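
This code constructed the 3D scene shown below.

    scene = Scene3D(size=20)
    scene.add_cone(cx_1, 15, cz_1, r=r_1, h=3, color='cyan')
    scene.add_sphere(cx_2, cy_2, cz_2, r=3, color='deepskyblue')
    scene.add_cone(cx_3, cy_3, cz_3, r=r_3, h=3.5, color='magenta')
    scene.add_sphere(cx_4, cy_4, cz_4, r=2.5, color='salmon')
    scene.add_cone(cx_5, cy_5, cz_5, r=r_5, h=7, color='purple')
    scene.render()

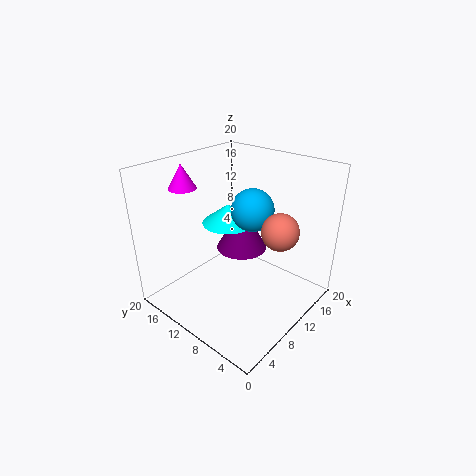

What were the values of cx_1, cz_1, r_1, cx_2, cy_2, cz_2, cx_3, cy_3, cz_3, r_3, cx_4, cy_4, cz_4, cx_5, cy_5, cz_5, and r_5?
cx_1 = 13.5
cz_1 = 9.5
r_1 = 4
cx_2 = 12.5
cy_2 = 9.5
cz_2 = 13.5
cx_3 = 7.5
cy_3 = 18
cz_3 = 16
r_3 = 2
cx_4 = 12
cy_4 = 4.5
cz_4 = 12
cx_5 = 15
cy_5 = 13.5
cz_5 = 5
r_5 = 4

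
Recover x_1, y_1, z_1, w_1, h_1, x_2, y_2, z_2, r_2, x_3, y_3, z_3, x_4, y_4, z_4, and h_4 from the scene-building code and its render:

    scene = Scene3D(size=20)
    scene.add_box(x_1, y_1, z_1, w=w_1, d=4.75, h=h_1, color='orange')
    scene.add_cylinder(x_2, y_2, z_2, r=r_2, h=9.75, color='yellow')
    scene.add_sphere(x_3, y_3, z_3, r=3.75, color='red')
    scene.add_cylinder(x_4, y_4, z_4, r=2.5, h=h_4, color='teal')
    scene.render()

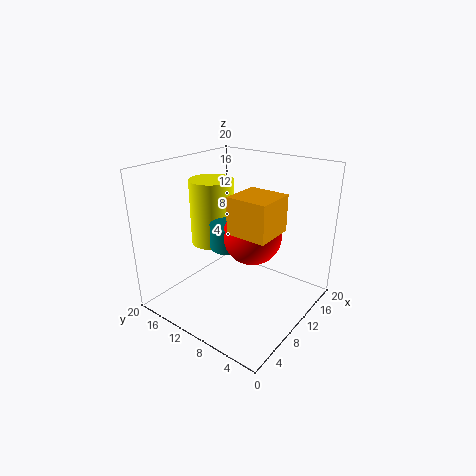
x_1 = 3, y_1 = 1.5, z_1 = 14.25, w_1 = 4.75, h_1 = 4.25, x_2 = 11.5, y_2 = 16, z_2 = 7.25, r_2 = 3.25, x_3 = 8.75, y_3 = 6.75, z_3 = 11.75, x_4 = 8, y_4 = 10, z_4 = 9.5, h_4 = 3.25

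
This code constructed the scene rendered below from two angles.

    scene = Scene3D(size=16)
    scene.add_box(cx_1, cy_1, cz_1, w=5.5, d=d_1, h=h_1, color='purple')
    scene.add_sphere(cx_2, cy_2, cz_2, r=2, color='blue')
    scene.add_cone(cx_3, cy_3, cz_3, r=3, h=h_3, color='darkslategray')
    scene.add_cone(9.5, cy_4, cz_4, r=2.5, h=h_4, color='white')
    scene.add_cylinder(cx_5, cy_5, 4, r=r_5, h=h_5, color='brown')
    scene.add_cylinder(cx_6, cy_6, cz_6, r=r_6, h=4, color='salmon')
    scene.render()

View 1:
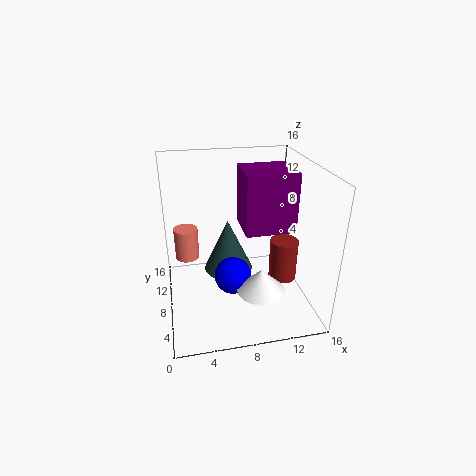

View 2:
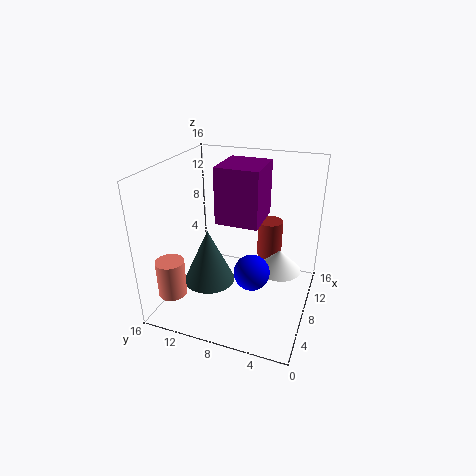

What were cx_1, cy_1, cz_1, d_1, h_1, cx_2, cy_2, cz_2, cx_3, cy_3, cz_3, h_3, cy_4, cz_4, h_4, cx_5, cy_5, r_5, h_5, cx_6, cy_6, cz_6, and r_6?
cx_1 = 8.5; cy_1 = 6; cz_1 = 9; d_1 = 5; h_1 = 6.5; cx_2 = 7; cy_2 = 6; cz_2 = 4.5; cx_3 = 7.5; cy_3 = 11.5; cz_3 = 2; h_3 = 6.5; cy_4 = 3.5; cz_4 = 4; h_4 = 2.5; cx_5 = 12.5; cy_5 = 5.5; r_5 = 1.5; h_5 = 4.5; cx_6 = 2.5; cy_6 = 13.5; cz_6 = 3; r_6 = 1.5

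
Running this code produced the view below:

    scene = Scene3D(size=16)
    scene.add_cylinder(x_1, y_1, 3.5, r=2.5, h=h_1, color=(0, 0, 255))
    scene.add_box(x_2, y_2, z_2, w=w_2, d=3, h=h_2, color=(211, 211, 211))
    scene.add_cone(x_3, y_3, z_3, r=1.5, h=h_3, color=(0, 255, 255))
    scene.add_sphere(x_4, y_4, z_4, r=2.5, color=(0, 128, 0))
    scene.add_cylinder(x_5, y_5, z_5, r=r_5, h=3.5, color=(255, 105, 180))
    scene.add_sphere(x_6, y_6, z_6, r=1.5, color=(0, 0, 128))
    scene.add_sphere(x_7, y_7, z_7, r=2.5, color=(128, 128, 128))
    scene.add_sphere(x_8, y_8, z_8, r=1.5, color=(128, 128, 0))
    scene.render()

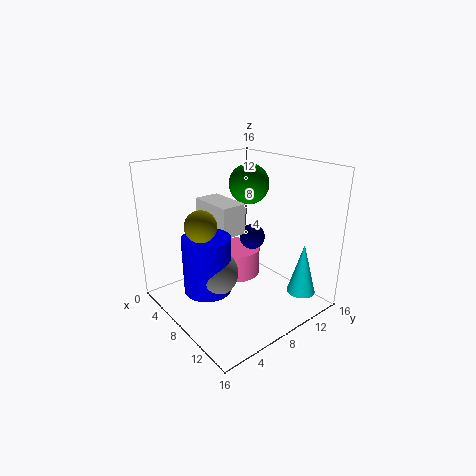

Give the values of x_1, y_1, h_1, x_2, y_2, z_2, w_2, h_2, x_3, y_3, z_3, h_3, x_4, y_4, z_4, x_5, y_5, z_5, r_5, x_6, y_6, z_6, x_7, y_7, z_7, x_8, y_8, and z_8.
x_1 = 8.5; y_1 = 3.5; h_1 = 6; x_2 = 2; y_2 = 6.5; z_2 = 8; w_2 = 5.5; h_2 = 3.5; x_3 = 14.5; y_3 = 11.5; z_3 = 3; h_3 = 5.5; x_4 = 4; y_4 = 13; z_4 = 12.5; x_5 = 4; y_5 = 11; z_5 = 1; r_5 = 3; x_6 = 7; y_6 = 11; z_6 = 7; x_7 = 9; y_7 = 4; z_7 = 5.5; x_8 = 10; y_8 = 2; z_8 = 11.5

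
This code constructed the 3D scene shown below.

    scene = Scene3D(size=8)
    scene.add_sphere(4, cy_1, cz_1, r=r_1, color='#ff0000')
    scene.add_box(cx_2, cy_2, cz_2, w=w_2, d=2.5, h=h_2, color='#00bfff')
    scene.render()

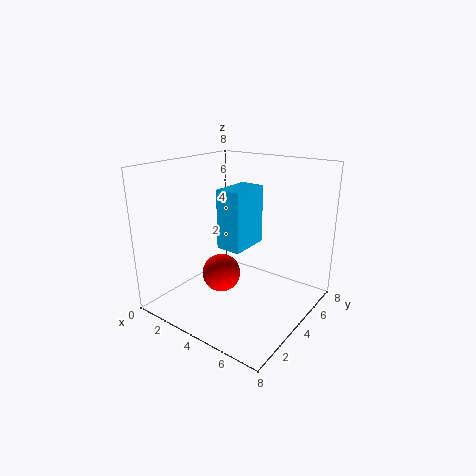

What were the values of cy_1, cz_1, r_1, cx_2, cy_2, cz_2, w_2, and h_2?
cy_1 = 2.5; cz_1 = 2.5; r_1 = 1; cx_2 = 2.5; cy_2 = 4; cz_2 = 3; w_2 = 1.5; h_2 = 3.5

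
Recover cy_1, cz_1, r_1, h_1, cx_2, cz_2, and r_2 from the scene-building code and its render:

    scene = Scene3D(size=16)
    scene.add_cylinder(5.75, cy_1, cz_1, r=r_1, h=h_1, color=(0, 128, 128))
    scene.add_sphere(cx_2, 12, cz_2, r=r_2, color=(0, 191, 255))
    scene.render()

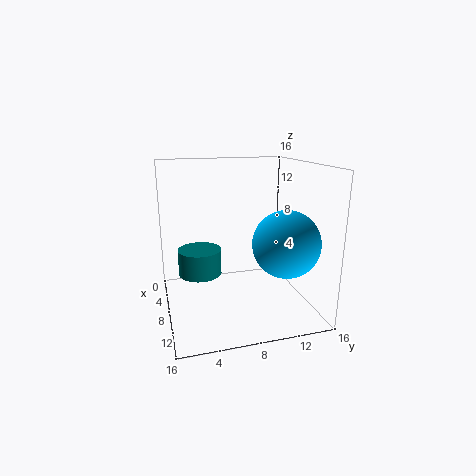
cy_1 = 4, cz_1 = 3.25, r_1 = 2.5, h_1 = 3, cx_2 = 12, cz_2 = 8.25, r_2 = 3.5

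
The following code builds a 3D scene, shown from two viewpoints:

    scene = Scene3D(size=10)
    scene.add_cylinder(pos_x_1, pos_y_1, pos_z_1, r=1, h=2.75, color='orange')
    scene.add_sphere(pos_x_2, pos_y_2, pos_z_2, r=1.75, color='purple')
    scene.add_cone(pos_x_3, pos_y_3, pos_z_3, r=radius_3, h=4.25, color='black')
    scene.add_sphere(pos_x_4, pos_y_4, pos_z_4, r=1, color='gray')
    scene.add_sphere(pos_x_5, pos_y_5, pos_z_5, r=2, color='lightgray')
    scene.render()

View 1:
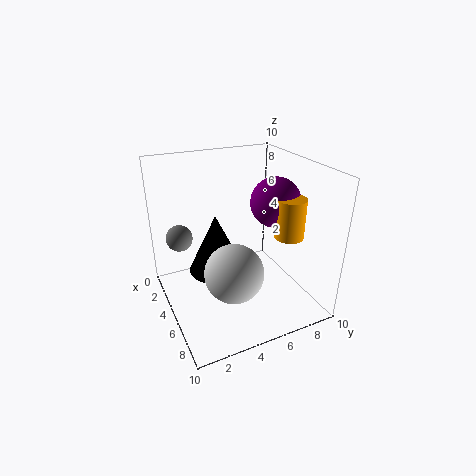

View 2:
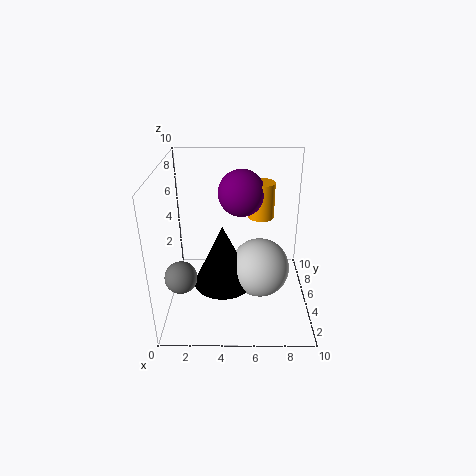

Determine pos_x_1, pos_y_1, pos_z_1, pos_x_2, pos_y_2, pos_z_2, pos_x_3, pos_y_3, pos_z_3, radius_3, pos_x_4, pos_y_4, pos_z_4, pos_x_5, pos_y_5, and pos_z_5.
pos_x_1 = 6.75; pos_y_1 = 8; pos_z_1 = 5.25; pos_x_2 = 5.25; pos_y_2 = 7.75; pos_z_2 = 7.25; pos_x_3 = 4; pos_y_3 = 3.75; pos_z_3 = 2.25; radius_3 = 2; pos_x_4 = 1.5; pos_y_4 = 1.75; pos_z_4 = 4; pos_x_5 = 6.5; pos_y_5 = 4; pos_z_5 = 3.25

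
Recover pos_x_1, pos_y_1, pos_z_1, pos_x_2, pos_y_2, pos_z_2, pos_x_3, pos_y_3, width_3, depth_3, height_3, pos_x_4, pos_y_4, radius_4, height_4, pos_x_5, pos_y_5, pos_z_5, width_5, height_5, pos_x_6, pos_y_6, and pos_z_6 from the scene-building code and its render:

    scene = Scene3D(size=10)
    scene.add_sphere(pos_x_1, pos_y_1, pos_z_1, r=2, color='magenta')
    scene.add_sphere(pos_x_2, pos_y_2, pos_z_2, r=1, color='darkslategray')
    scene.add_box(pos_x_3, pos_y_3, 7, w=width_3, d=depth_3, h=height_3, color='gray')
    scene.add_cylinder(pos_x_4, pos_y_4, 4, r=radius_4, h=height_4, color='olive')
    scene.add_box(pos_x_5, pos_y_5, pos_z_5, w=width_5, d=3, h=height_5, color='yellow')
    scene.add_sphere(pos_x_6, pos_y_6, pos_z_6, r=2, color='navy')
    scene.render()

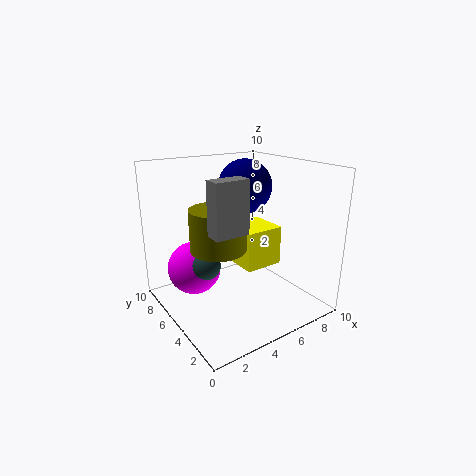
pos_x_1 = 3, pos_y_1 = 8, pos_z_1 = 2, pos_x_2 = 3, pos_y_2 = 6, pos_z_2 = 3, pos_x_3 = 1, pos_y_3 = 1, width_3 = 2, depth_3 = 1, height_3 = 3, pos_x_4 = 4, pos_y_4 = 6, radius_4 = 2, height_4 = 3, pos_x_5 = 6, pos_y_5 = 5, pos_z_5 = 2, width_5 = 3, height_5 = 3, pos_x_6 = 7, pos_y_6 = 7, pos_z_6 = 8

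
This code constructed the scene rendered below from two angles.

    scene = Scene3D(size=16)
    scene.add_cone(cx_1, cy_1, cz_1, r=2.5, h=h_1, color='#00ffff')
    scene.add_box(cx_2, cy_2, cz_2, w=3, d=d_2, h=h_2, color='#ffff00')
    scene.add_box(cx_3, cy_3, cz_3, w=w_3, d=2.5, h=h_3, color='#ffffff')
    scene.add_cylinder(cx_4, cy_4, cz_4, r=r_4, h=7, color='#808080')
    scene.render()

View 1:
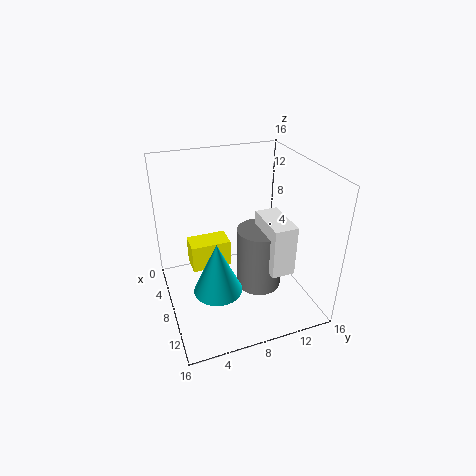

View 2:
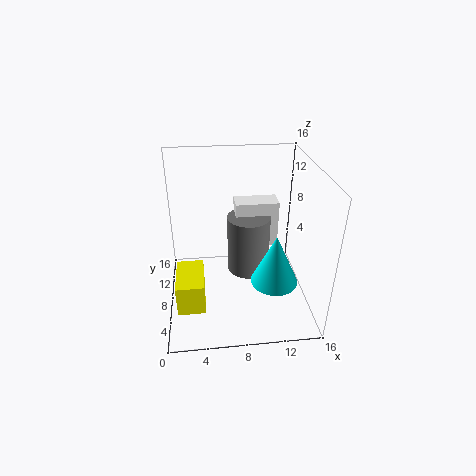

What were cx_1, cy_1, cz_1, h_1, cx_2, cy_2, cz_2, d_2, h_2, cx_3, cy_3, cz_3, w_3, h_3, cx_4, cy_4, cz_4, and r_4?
cx_1 = 11.5, cy_1 = 4.5, cz_1 = 4.5, h_1 = 5.5, cx_2 = 1, cy_2 = 3.5, cz_2 = 1.5, d_2 = 5, h_2 = 3.5, cx_3 = 8, cy_3 = 10, cz_3 = 5.5, w_3 = 5, h_3 = 5.5, cx_4 = 9.5, cy_4 = 10, cz_4 = 2.5, r_4 = 2.5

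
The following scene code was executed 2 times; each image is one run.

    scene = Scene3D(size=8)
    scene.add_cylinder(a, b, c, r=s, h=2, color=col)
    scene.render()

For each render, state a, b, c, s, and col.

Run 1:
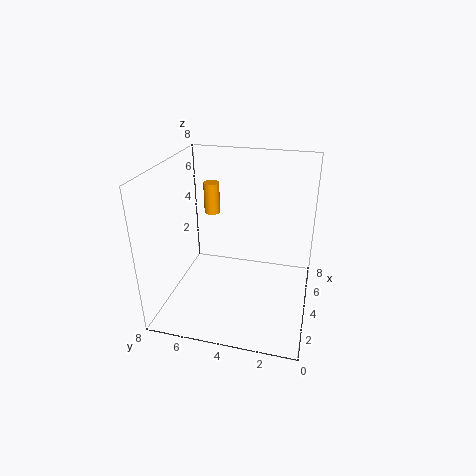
a = 7, b = 6.5, c = 4, s = 0.5, col = 'orange'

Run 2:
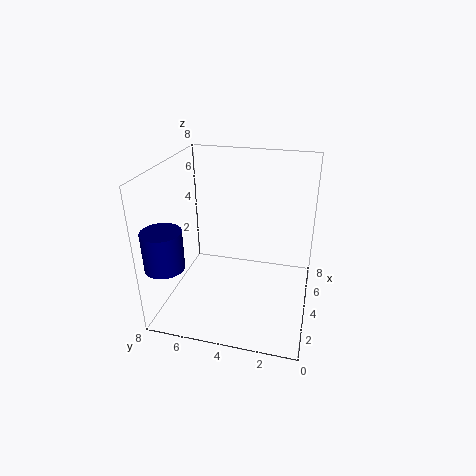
a = 1, b = 7, c = 3.5, s = 1, col = 'navy'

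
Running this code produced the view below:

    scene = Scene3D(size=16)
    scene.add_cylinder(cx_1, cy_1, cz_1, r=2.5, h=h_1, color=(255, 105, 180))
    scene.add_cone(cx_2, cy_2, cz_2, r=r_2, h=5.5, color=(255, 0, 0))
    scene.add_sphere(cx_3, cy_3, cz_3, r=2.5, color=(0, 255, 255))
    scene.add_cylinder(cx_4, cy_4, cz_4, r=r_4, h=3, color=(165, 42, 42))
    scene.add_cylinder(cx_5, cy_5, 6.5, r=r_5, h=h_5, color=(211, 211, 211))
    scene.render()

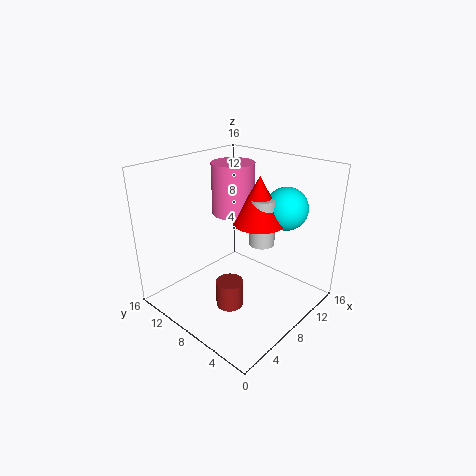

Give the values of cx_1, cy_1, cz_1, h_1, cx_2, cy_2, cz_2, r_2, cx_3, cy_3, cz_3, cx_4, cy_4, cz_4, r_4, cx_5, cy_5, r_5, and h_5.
cx_1 = 10.5
cy_1 = 11
cz_1 = 9.5
h_1 = 6
cx_2 = 11
cy_2 = 7.5
cz_2 = 9
r_2 = 3
cx_3 = 13.5
cy_3 = 5.5
cz_3 = 10.5
cx_4 = 5.5
cy_4 = 7
cz_4 = 1
r_4 = 1.5
cx_5 = 11
cy_5 = 7
r_5 = 1.5
h_5 = 5.5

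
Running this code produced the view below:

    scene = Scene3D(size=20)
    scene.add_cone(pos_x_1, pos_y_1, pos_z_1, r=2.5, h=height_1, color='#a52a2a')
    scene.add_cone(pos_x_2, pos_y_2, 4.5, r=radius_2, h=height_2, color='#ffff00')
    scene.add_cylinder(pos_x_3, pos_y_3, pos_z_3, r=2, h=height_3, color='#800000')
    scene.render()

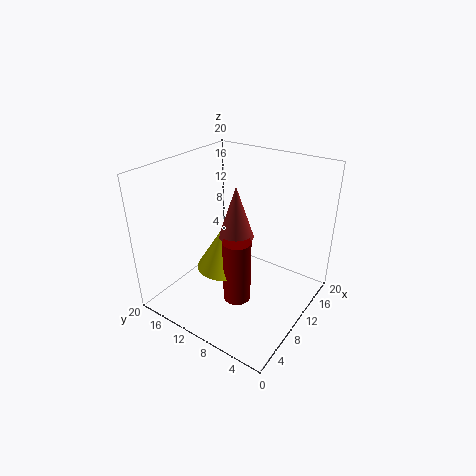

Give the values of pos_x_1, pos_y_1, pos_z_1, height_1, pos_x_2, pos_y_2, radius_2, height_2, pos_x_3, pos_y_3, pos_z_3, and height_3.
pos_x_1 = 11; pos_y_1 = 11; pos_z_1 = 9.5; height_1 = 7.5; pos_x_2 = 10; pos_y_2 = 12.5; radius_2 = 4; height_2 = 6.5; pos_x_3 = 9; pos_y_3 = 9.5; pos_z_3 = 0.5; height_3 = 9.5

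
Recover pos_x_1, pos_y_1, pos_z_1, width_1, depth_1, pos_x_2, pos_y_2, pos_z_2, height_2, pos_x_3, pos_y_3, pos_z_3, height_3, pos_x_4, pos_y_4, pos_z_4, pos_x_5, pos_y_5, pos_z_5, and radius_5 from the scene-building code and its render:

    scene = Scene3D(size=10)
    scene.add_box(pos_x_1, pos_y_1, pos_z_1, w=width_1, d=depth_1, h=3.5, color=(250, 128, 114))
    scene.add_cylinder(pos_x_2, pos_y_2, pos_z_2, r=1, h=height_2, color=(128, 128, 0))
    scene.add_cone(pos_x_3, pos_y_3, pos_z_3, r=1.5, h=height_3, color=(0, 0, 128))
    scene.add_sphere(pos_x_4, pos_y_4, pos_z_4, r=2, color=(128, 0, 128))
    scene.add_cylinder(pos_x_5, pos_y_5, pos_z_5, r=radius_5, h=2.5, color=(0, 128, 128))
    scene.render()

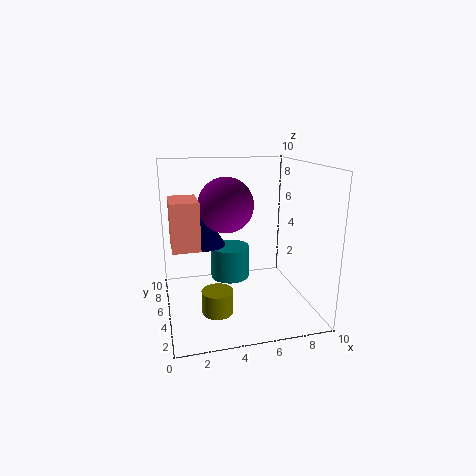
pos_x_1 = 0.5; pos_y_1 = 5.5; pos_z_1 = 4; width_1 = 2; depth_1 = 3; pos_x_2 = 3; pos_y_2 = 2.5; pos_z_2 = 1; height_2 = 1.5; pos_x_3 = 3; pos_y_3 = 7; pos_z_3 = 4; height_3 = 2.5; pos_x_4 = 4.5; pos_y_4 = 6.5; pos_z_4 = 7; pos_x_5 = 5; pos_y_5 = 7.5; pos_z_5 = 1; radius_5 = 1.5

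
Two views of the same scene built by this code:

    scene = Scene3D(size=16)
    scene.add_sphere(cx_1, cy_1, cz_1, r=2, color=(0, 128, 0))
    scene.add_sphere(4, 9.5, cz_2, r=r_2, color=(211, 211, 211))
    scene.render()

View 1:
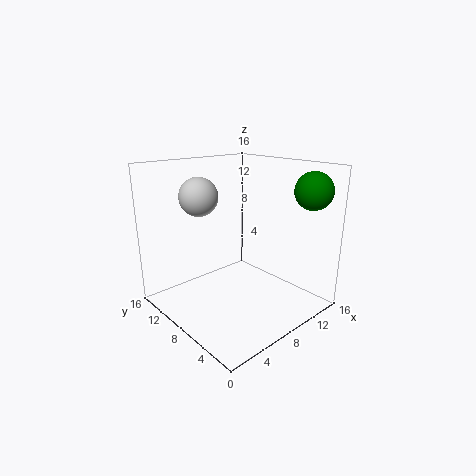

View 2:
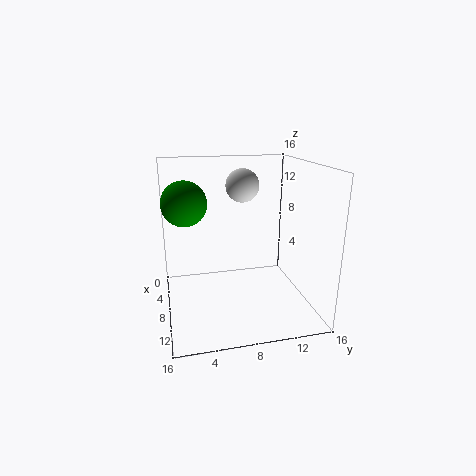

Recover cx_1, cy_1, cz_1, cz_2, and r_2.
cx_1 = 13, cy_1 = 2, cz_1 = 13.5, cz_2 = 13, r_2 = 2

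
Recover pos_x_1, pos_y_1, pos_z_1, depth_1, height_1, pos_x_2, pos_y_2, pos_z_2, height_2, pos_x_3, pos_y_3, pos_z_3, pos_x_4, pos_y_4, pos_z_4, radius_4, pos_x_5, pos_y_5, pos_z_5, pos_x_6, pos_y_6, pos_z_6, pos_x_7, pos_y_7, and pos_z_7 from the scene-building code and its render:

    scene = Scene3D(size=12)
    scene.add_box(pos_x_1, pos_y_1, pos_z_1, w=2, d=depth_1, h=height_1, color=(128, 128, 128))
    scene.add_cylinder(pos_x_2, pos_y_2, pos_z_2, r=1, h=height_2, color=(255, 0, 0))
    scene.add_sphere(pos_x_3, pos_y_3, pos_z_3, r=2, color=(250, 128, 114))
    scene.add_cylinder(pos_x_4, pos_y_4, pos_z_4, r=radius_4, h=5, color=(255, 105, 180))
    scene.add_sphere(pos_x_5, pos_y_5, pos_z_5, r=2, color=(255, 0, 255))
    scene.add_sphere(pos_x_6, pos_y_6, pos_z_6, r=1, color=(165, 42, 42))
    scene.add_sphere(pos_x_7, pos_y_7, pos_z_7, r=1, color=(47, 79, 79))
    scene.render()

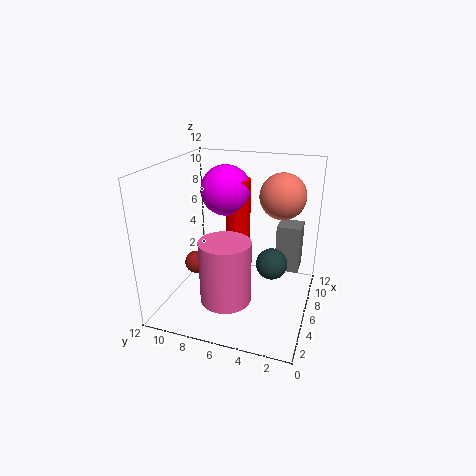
pos_x_1 = 7
pos_y_1 = 1
pos_z_1 = 3
depth_1 = 2
height_1 = 4
pos_x_2 = 6
pos_y_2 = 6
pos_z_2 = 5
height_2 = 6
pos_x_3 = 9
pos_y_3 = 3
pos_z_3 = 9
pos_x_4 = 3
pos_y_4 = 6
pos_z_4 = 2
radius_4 = 2
pos_x_5 = 6
pos_y_5 = 7
pos_z_5 = 10
pos_x_6 = 6
pos_y_6 = 10
pos_z_6 = 3
pos_x_7 = 1
pos_y_7 = 2
pos_z_7 = 7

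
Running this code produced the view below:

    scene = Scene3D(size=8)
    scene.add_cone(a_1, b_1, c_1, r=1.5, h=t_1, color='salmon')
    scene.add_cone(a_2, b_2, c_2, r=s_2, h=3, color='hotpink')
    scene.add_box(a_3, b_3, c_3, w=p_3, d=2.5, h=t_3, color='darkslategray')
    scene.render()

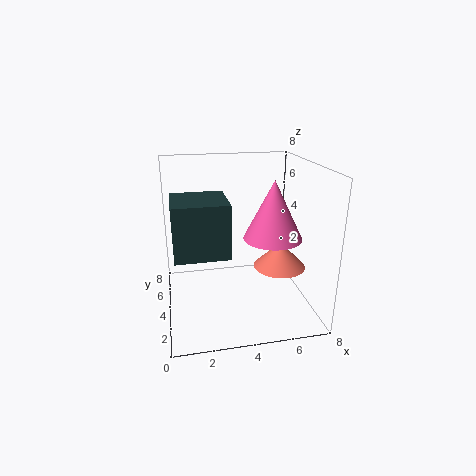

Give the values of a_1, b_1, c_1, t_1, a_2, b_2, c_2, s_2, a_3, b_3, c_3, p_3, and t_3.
a_1 = 6.5; b_1 = 4; c_1 = 2; t_1 = 1.5; a_2 = 5.5; b_2 = 2.5; c_2 = 4.5; s_2 = 1.5; a_3 = 0.5; b_3 = 0.5; c_3 = 4.5; p_3 = 2.5; t_3 = 2.5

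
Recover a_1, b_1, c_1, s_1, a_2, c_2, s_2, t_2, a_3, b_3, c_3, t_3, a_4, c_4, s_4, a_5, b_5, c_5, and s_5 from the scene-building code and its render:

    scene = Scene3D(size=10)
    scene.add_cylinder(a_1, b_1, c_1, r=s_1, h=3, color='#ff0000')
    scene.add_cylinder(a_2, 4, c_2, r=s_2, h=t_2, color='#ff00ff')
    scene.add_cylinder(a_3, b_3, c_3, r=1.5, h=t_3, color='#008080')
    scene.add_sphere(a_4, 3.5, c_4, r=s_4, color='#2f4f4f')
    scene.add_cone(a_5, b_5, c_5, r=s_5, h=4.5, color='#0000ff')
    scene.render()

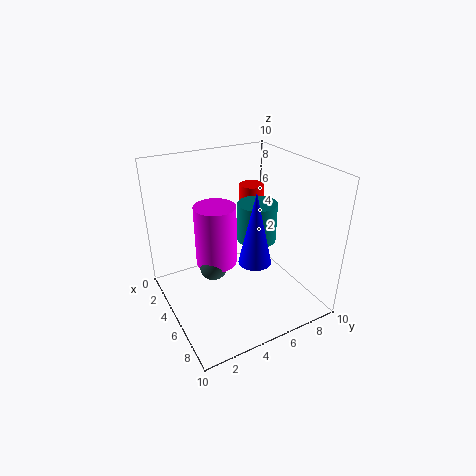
a_1 = 1; b_1 = 8.5; c_1 = 4; s_1 = 1; a_2 = 3.5; c_2 = 2.5; s_2 = 1.5; t_2 = 4.5; a_3 = 3.5; b_3 = 7.5; c_3 = 3.5; t_3 = 3; a_4 = 4; c_4 = 2.5; s_4 = 1; a_5 = 8; b_5 = 4.5; c_5 = 5; s_5 = 1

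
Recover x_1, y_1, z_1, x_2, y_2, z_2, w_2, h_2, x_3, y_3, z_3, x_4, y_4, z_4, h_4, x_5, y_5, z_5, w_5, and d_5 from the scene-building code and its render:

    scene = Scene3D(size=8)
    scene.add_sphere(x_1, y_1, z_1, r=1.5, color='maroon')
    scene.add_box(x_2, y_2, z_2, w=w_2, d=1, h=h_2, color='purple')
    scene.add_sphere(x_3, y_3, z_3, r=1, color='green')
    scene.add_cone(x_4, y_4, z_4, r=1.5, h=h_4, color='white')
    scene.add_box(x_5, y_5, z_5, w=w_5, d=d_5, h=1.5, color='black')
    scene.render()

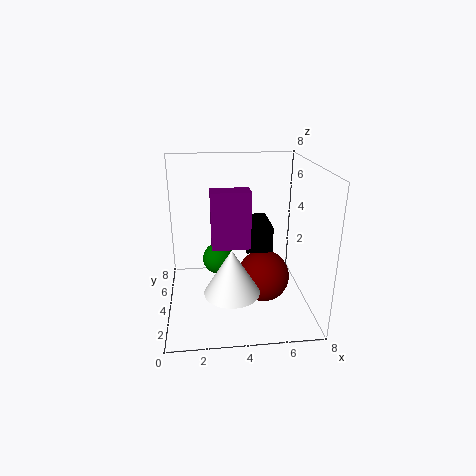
x_1 = 5.5; y_1 = 4; z_1 = 1.5; x_2 = 2.5; y_2 = 2.5; z_2 = 4; w_2 = 2; h_2 = 3; x_3 = 3; y_3 = 6.5; z_3 = 1.5; x_4 = 3.5; y_4 = 2.5; z_4 = 1.5; h_4 = 2.5; x_5 = 4.5; y_5 = 4; z_5 = 3; w_5 = 1.5; d_5 = 2.5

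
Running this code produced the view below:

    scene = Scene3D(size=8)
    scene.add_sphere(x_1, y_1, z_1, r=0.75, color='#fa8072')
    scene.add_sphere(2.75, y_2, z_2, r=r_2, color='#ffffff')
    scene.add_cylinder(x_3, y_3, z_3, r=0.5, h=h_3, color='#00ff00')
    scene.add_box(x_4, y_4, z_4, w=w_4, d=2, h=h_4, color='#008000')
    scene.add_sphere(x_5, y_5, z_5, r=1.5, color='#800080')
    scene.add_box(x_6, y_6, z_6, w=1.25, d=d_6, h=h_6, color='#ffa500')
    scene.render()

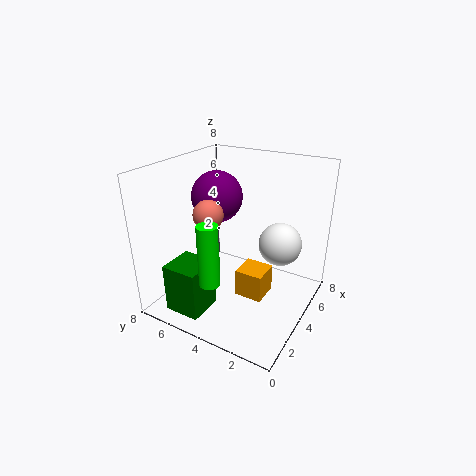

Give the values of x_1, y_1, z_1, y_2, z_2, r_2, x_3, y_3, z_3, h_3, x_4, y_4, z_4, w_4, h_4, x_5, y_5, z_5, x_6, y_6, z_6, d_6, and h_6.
x_1 = 2
y_1 = 4.5
z_1 = 6
y_2 = 1
z_2 = 5
r_2 = 1
x_3 = 0.5
y_3 = 3.5
z_3 = 3.25
h_3 = 3
x_4 = 0.75
y_4 = 4.75
z_4 = 0.25
w_4 = 2
h_4 = 2.75
x_5 = 5
y_5 = 6
z_5 = 5.75
x_6 = 0.75
y_6 = 1
z_6 = 3
d_6 = 1.25
h_6 = 1.25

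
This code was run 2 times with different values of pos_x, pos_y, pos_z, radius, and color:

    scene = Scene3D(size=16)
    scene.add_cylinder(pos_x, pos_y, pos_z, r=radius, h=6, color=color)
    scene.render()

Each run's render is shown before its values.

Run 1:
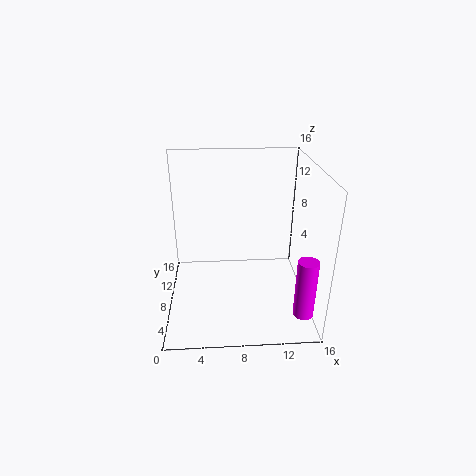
pos_x = 14; pos_y = 1; pos_z = 3; radius = 1; color = 'magenta'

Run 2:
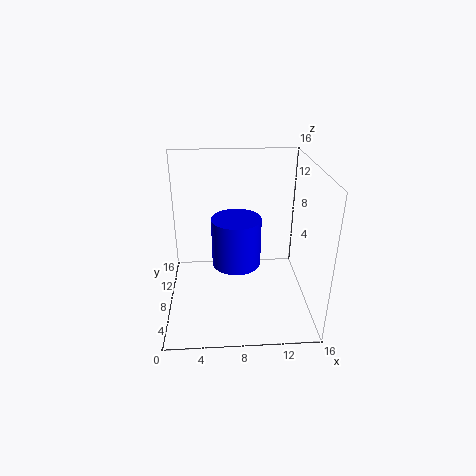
pos_x = 8; pos_y = 11; pos_z = 3; radius = 3; color = 'blue'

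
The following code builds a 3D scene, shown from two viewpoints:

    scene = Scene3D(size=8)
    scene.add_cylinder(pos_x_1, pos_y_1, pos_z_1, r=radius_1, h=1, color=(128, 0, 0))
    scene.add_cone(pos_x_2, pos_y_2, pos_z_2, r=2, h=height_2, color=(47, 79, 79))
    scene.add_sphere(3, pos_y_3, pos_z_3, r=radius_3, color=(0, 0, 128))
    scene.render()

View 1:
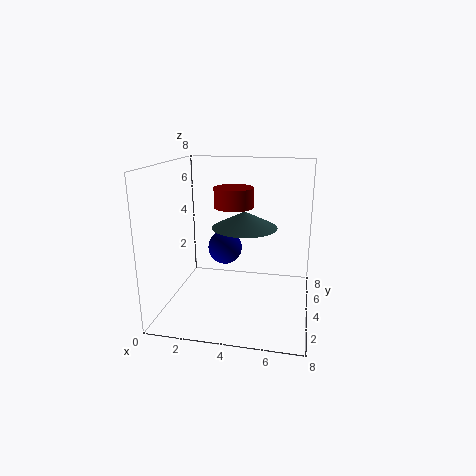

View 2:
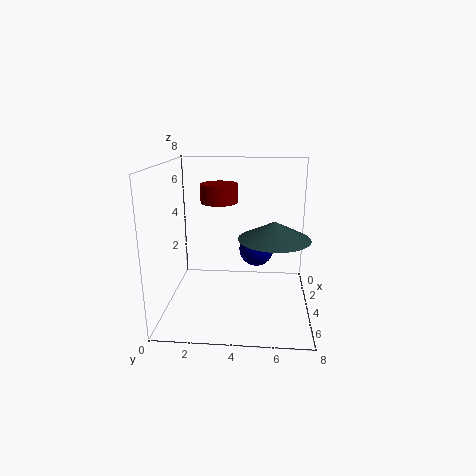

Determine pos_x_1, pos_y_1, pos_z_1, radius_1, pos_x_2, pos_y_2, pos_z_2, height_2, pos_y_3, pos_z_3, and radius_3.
pos_x_1 = 4
pos_y_1 = 3
pos_z_1 = 6
radius_1 = 1
pos_x_2 = 4
pos_y_2 = 6
pos_z_2 = 4
height_2 = 1
pos_y_3 = 5
pos_z_3 = 3
radius_3 = 1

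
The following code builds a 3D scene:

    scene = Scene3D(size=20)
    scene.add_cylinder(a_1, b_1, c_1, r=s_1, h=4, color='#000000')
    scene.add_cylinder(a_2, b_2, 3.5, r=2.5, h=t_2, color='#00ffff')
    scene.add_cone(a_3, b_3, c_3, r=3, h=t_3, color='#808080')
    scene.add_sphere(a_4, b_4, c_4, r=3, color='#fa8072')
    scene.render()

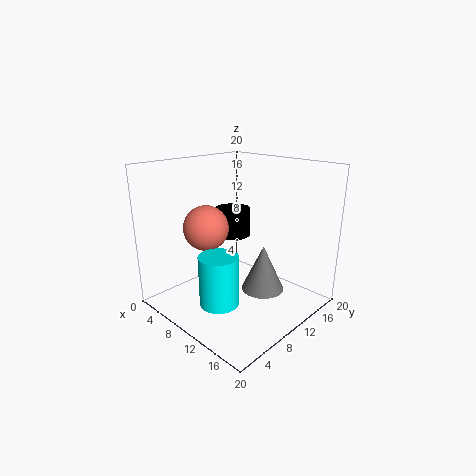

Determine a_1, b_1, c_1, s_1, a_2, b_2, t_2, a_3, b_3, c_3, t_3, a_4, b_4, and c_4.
a_1 = 7.5
b_1 = 11.5
c_1 = 9.5
s_1 = 2.5
a_2 = 12.5
b_2 = 4
t_2 = 6.5
a_3 = 13
b_3 = 12
c_3 = 2.5
t_3 = 6.5
a_4 = 8
b_4 = 6
c_4 = 12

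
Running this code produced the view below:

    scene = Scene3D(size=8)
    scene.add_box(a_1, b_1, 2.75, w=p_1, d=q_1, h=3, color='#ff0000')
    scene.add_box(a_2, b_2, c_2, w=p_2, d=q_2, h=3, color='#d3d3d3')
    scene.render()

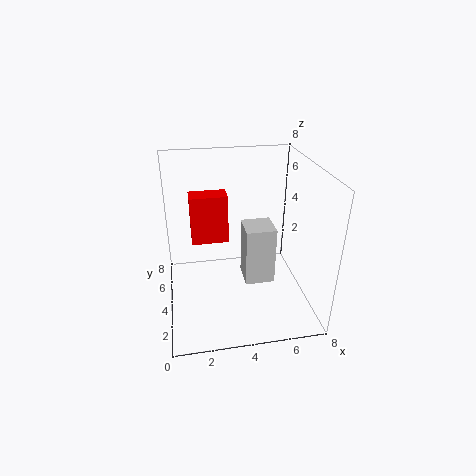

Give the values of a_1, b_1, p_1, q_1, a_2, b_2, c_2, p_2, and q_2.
a_1 = 1.5; b_1 = 5.75; p_1 = 2.25; q_1 = 1.25; a_2 = 4; b_2 = 1.75; c_2 = 2.5; p_2 = 1.5; q_2 = 1.5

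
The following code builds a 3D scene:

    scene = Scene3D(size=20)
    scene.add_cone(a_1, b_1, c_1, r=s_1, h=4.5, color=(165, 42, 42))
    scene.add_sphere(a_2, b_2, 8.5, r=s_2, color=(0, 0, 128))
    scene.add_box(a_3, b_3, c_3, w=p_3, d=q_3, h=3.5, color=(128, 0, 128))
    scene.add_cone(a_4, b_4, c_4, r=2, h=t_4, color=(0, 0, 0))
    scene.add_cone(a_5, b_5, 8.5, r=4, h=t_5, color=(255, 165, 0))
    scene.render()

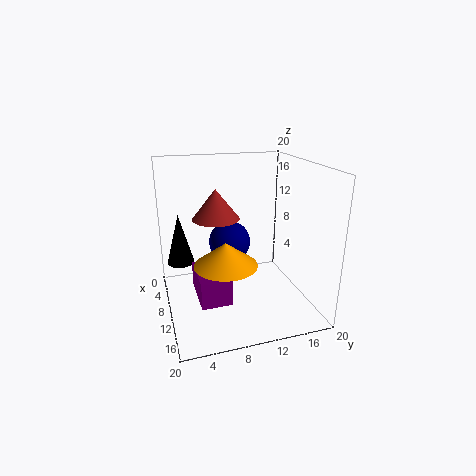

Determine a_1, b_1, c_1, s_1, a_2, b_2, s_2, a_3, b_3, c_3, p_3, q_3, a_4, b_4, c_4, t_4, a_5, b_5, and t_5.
a_1 = 5.5, b_1 = 8, c_1 = 11.5, s_1 = 3.5, a_2 = 7.5, b_2 = 9.5, s_2 = 3, a_3 = 9.5, b_3 = 3.5, c_3 = 3.5, p_3 = 6.5, q_3 = 4, a_4 = 5, b_4 = 2.5, c_4 = 5, t_4 = 7.5, a_5 = 14.5, b_5 = 7, t_5 = 3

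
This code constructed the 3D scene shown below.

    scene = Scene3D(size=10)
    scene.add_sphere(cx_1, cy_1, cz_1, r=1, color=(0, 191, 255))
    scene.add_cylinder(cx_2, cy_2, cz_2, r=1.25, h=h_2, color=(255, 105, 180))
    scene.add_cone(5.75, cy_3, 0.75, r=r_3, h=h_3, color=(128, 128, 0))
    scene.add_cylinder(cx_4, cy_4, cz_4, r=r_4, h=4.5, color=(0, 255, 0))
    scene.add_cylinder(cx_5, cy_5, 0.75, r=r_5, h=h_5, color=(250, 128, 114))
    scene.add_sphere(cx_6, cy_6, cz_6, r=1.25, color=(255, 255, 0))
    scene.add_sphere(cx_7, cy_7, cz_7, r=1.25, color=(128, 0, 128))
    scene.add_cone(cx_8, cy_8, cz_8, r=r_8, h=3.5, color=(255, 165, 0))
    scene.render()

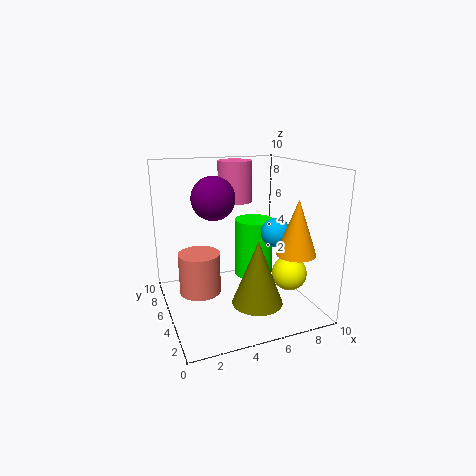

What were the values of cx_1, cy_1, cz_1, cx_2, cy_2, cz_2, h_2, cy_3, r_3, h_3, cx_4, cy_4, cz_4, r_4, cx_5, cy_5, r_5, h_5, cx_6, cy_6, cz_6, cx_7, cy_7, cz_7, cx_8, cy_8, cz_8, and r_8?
cx_1 = 7.25
cy_1 = 3.75
cz_1 = 5.5
cx_2 = 5.75
cy_2 = 7.5
cz_2 = 7
h_2 = 3
cy_3 = 3.25
r_3 = 1.75
h_3 = 4.5
cx_4 = 7.25
cy_4 = 7.25
cz_4 = 1
r_4 = 1.5
cx_5 = 2.5
cy_5 = 6.25
r_5 = 1.5
h_5 = 3
cx_6 = 8.5
cy_6 = 3.75
cz_6 = 2.25
cx_7 = 2.5
cy_7 = 2.5
cz_7 = 8.5
cx_8 = 7.5
cy_8 = 1.5
cz_8 = 4.75
r_8 = 1.25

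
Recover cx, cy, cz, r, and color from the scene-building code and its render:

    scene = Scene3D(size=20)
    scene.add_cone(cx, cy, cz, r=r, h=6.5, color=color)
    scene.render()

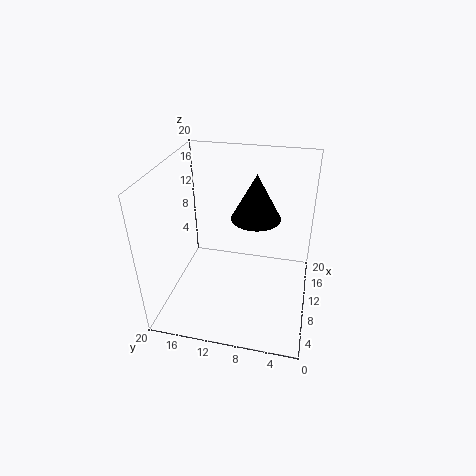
cx = 12.5
cy = 8
cz = 12
r = 3.5
color = 'black'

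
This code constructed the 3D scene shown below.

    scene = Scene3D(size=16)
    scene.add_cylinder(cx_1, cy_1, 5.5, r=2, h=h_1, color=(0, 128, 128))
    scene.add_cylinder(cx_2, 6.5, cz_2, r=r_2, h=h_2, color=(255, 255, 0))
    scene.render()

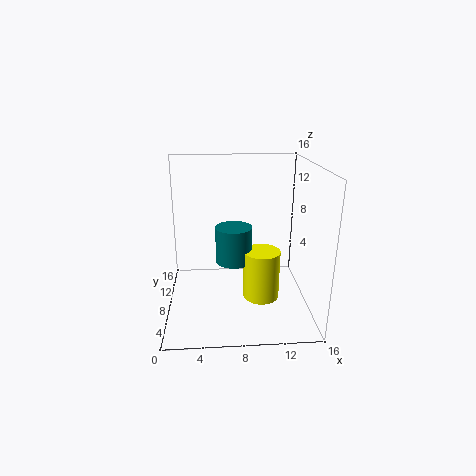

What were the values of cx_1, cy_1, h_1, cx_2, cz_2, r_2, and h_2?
cx_1 = 7.5, cy_1 = 7.5, h_1 = 4, cx_2 = 10.5, cz_2 = 1.5, r_2 = 2, h_2 = 5.5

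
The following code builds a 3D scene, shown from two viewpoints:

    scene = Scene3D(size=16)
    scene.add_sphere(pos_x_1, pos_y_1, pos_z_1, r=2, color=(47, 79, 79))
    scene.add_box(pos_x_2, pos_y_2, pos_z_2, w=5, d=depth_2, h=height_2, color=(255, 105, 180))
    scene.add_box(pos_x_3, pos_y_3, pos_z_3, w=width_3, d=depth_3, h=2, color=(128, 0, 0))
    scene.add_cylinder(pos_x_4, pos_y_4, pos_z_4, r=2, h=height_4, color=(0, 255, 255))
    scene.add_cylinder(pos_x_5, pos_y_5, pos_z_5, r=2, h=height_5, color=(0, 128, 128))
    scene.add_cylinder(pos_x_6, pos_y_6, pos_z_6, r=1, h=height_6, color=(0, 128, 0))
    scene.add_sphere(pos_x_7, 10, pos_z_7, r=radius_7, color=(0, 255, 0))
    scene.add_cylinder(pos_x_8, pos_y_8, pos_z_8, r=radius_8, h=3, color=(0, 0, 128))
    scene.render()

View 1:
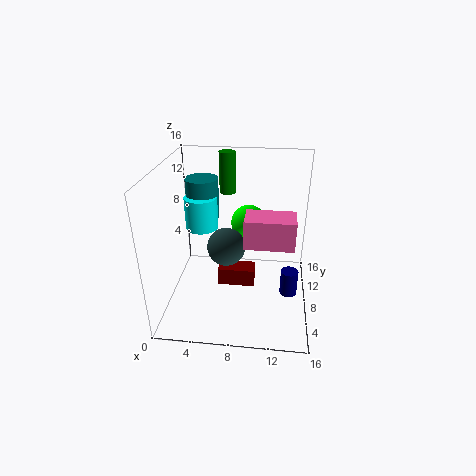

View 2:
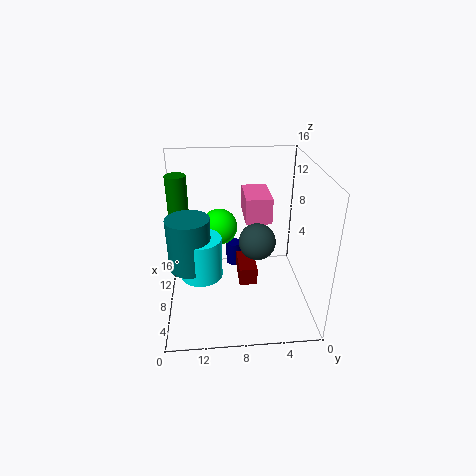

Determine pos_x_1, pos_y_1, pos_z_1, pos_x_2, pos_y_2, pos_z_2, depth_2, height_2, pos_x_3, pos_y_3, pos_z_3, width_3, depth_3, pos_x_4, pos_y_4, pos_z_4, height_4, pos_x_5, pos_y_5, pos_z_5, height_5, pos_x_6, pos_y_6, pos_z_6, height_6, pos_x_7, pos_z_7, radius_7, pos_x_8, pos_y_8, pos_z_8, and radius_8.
pos_x_1 = 7
pos_y_1 = 6
pos_z_1 = 8
pos_x_2 = 9
pos_y_2 = 4
pos_z_2 = 9
depth_2 = 3
height_2 = 3
pos_x_3 = 6
pos_y_3 = 6
pos_z_3 = 3
width_3 = 4
depth_3 = 2
pos_x_4 = 3
pos_y_4 = 12
pos_z_4 = 7
height_4 = 4
pos_x_5 = 3
pos_y_5 = 13
pos_z_5 = 8
height_5 = 5
pos_x_6 = 6
pos_y_6 = 14
pos_z_6 = 11
height_6 = 5
pos_x_7 = 9
pos_z_7 = 9
radius_7 = 2
pos_x_8 = 14
pos_y_8 = 8
pos_z_8 = 1
radius_8 = 1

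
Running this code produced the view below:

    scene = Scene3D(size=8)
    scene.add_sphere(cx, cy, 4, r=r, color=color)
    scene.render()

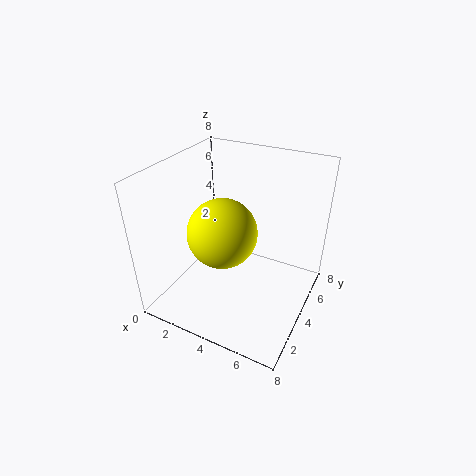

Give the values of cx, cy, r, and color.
cx = 3, cy = 4, r = 2, color = 'yellow'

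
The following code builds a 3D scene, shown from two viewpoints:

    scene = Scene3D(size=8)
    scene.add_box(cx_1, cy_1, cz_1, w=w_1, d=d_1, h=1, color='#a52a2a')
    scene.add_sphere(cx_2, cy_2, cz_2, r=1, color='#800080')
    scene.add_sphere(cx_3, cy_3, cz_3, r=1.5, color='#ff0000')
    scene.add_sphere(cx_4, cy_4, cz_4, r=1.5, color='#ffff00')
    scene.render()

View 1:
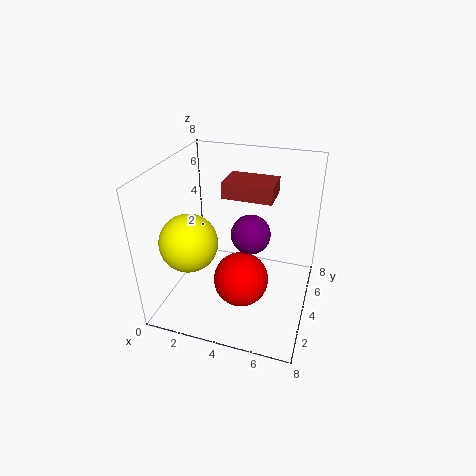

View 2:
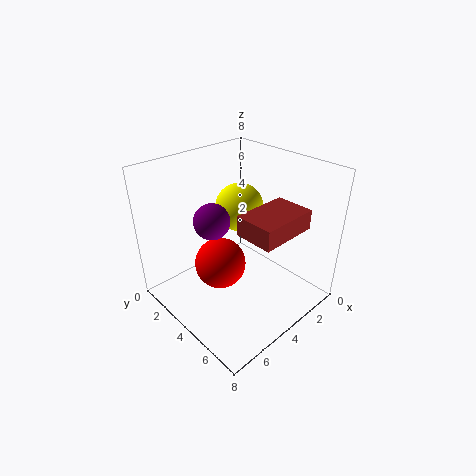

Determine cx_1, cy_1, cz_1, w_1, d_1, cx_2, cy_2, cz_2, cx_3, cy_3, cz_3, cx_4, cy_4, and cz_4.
cx_1 = 2.5, cy_1 = 5.5, cz_1 = 5.5, w_1 = 3, d_1 = 2, cx_2 = 5, cy_2 = 3, cz_2 = 5, cx_3 = 4.5, cy_3 = 3, cz_3 = 2, cx_4 = 2, cy_4 = 2, cz_4 = 4.5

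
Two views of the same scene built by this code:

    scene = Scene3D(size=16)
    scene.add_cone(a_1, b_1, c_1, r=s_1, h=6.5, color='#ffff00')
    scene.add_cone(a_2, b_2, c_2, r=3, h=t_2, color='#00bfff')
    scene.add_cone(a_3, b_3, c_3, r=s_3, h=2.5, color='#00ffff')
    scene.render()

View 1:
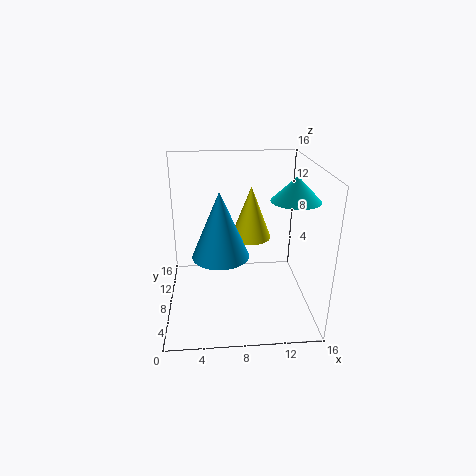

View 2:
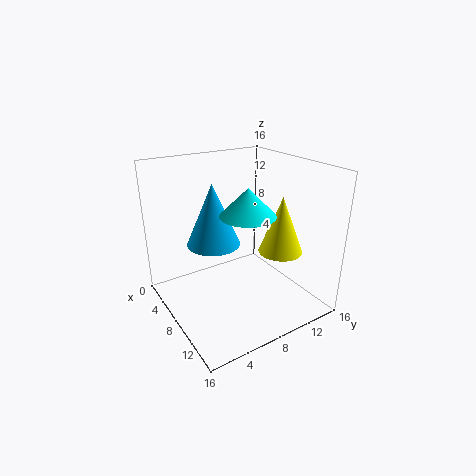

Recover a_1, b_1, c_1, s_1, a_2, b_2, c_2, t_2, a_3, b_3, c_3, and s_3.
a_1 = 10, b_1 = 12.5, c_1 = 6, s_1 = 2.5, a_2 = 6, b_2 = 6, c_2 = 7, t_2 = 7, a_3 = 13.5, b_3 = 5.5, c_3 = 13, s_3 = 2.5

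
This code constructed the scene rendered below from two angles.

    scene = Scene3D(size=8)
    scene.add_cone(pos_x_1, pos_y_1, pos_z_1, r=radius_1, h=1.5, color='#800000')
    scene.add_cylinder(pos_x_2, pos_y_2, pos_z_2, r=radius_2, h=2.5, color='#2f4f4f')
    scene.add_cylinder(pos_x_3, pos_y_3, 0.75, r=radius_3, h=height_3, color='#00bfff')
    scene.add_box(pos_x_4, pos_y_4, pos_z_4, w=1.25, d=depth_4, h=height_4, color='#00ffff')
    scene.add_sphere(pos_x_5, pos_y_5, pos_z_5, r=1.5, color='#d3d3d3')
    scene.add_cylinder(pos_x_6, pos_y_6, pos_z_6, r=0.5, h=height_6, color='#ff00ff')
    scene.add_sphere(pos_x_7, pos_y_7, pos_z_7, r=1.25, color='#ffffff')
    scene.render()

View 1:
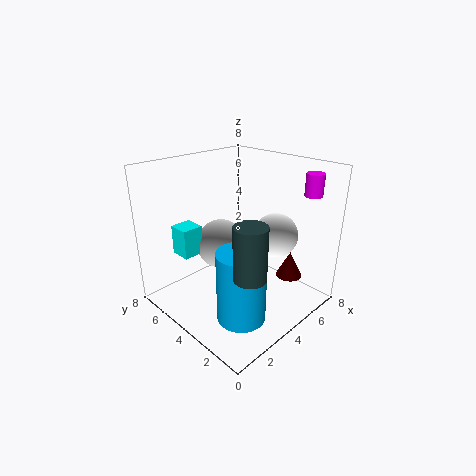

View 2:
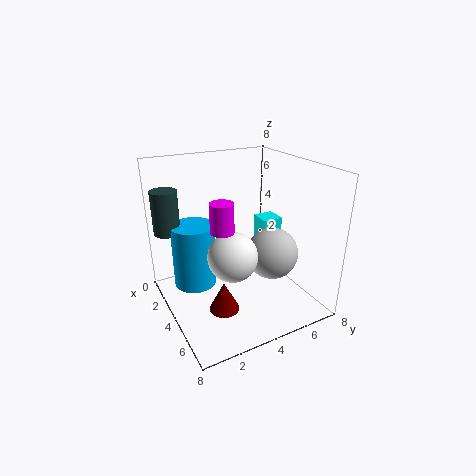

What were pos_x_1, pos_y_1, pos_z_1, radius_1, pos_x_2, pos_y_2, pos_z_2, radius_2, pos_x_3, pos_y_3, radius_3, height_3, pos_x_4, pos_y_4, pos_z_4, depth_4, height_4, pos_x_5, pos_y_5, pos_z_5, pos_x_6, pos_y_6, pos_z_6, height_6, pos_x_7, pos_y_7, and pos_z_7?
pos_x_1 = 6.25
pos_y_1 = 2
pos_z_1 = 1.5
radius_1 = 0.75
pos_x_2 = 1.5
pos_y_2 = 0.75
pos_z_2 = 4
radius_2 = 0.75
pos_x_3 = 2.25
pos_y_3 = 2
radius_3 = 1.25
height_3 = 3.75
pos_x_4 = 2
pos_y_4 = 6.25
pos_z_4 = 2.5
depth_4 = 1.25
height_4 = 1.75
pos_x_5 = 4.5
pos_y_5 = 6
pos_z_5 = 2.75
pos_x_6 = 7.25
pos_y_6 = 1.5
pos_z_6 = 6.25
height_6 = 1.25
pos_x_7 = 5.75
pos_y_7 = 2.75
pos_z_7 = 4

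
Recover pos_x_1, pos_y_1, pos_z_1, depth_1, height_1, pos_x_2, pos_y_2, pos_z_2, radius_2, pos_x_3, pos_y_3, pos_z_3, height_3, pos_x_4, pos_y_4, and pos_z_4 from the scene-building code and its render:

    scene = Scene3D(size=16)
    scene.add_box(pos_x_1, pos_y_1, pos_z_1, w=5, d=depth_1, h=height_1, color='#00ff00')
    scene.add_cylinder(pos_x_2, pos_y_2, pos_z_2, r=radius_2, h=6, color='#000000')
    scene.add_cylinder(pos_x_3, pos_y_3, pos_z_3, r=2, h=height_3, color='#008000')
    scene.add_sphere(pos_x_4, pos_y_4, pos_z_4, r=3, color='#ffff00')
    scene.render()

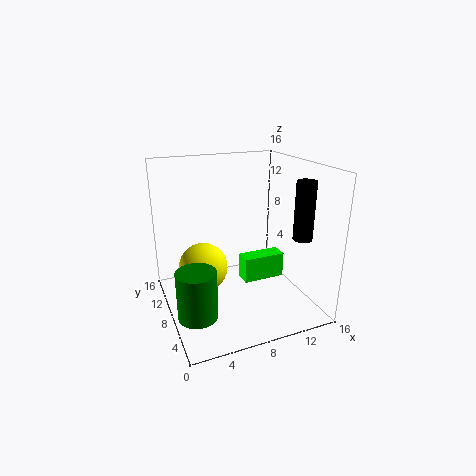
pos_x_1 = 9; pos_y_1 = 8; pos_z_1 = 2; depth_1 = 2; height_1 = 3; pos_x_2 = 13; pos_y_2 = 3; pos_z_2 = 9; radius_2 = 1; pos_x_3 = 2; pos_y_3 = 4; pos_z_3 = 2; height_3 = 5; pos_x_4 = 5; pos_y_4 = 12; pos_z_4 = 3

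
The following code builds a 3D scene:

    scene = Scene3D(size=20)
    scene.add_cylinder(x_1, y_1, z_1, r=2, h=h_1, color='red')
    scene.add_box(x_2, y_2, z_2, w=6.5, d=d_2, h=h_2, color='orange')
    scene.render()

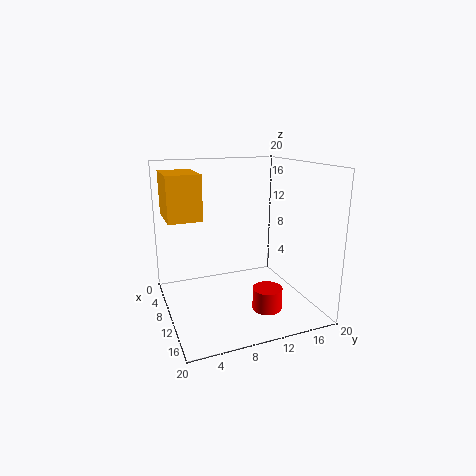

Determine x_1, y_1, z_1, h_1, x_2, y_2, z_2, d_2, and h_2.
x_1 = 14.5, y_1 = 12.5, z_1 = 1, h_1 = 3, x_2 = 4, y_2 = 0.5, z_2 = 13, d_2 = 4.5, h_2 = 6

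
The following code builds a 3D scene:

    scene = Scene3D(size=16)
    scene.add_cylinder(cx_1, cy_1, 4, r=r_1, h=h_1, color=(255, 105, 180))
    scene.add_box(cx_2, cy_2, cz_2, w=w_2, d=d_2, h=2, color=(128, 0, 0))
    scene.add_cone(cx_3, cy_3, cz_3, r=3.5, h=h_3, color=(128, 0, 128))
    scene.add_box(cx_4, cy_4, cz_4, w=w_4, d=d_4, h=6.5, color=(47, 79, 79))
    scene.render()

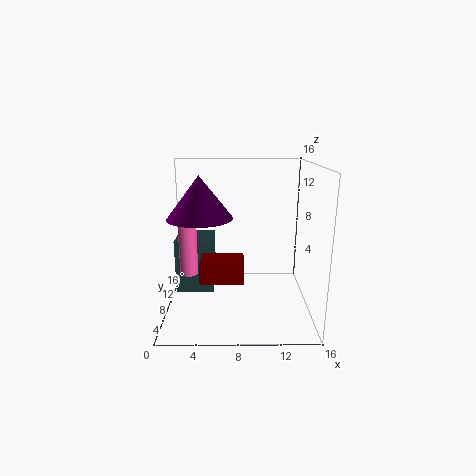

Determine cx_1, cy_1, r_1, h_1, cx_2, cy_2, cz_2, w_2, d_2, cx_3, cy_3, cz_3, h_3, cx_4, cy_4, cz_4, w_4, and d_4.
cx_1 = 2.5
cy_1 = 7.5
r_1 = 1
h_1 = 6
cx_2 = 4.5
cy_2 = 0.5
cz_2 = 6
w_2 = 4
d_2 = 3
cx_3 = 4
cy_3 = 7
cz_3 = 10.5
h_3 = 4.5
cx_4 = 0.5
cy_4 = 9.5
cz_4 = 0.5
w_4 = 4.5
d_4 = 5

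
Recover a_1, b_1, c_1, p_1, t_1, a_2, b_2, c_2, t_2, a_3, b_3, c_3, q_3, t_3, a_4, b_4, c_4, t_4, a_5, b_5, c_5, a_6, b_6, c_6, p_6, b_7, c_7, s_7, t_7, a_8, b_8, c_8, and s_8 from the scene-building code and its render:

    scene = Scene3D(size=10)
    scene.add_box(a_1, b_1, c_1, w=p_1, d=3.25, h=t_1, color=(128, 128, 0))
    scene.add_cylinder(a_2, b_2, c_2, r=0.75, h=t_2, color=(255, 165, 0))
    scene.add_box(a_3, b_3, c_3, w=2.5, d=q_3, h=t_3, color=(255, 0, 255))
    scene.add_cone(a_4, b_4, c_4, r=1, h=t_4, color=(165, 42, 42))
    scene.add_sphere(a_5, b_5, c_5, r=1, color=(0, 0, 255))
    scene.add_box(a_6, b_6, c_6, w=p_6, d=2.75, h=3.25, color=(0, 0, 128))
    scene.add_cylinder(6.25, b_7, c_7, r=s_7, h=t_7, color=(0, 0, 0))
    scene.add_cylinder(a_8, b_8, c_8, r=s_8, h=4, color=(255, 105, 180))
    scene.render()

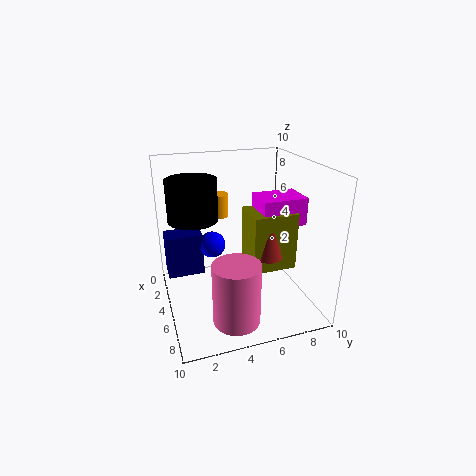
a_1 = 3, b_1 = 6, c_1 = 2.25, p_1 = 2.75, t_1 = 4.25, a_2 = 1.75, b_2 = 4.5, c_2 = 5.5, t_2 = 1.75, a_3 = 3, b_3 = 6.75, c_3 = 5.5, q_3 = 3.25, t_3 = 2, a_4 = 5.25, b_4 = 7.25, c_4 = 3.25, t_4 = 4.25, a_5 = 2.5, b_5 = 3.75, c_5 = 3.5, a_6 = 1, b_6 = 0.25, c_6 = 1.25, p_6 = 1.75, b_7 = 1.75, c_7 = 7.25, s_7 = 1.5, t_7 = 2.5, a_8 = 8.5, b_8 = 3.75, c_8 = 1, s_8 = 1.5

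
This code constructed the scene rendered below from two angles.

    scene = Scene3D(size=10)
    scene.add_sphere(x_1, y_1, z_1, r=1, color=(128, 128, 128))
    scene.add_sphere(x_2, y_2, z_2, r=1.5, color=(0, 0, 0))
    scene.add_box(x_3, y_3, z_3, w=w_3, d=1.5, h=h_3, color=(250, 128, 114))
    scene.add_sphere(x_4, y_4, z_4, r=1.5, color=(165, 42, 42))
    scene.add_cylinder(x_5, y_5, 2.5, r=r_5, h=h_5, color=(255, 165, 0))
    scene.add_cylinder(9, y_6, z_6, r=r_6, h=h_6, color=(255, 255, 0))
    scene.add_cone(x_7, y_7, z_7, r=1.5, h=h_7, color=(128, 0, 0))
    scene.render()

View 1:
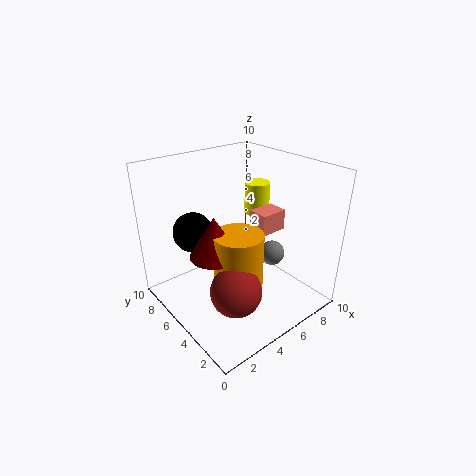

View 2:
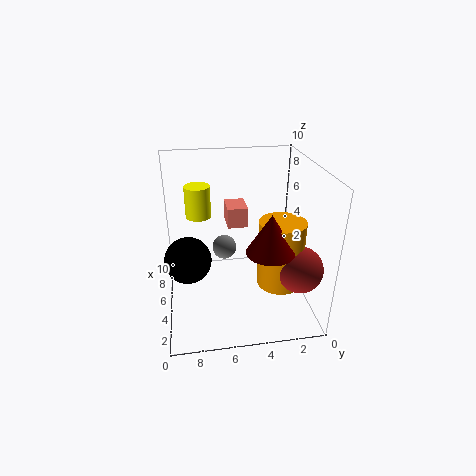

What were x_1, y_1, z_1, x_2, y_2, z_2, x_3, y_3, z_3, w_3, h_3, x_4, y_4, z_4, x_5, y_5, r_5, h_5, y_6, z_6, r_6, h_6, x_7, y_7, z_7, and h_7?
x_1 = 9; y_1 = 5.5; z_1 = 2; x_2 = 3.5; y_2 = 8.5; z_2 = 4.5; x_3 = 6.5; y_3 = 4; z_3 = 5; w_3 = 2; h_3 = 1.5; x_4 = 2; y_4 = 1.5; z_4 = 4; x_5 = 3; y_5 = 2.5; r_5 = 1.5; h_5 = 4.5; y_6 = 7.5; z_6 = 5; r_6 = 1; h_6 = 2.5; x_7 = 2; y_7 = 3.5; z_7 = 5.5; h_7 = 2.5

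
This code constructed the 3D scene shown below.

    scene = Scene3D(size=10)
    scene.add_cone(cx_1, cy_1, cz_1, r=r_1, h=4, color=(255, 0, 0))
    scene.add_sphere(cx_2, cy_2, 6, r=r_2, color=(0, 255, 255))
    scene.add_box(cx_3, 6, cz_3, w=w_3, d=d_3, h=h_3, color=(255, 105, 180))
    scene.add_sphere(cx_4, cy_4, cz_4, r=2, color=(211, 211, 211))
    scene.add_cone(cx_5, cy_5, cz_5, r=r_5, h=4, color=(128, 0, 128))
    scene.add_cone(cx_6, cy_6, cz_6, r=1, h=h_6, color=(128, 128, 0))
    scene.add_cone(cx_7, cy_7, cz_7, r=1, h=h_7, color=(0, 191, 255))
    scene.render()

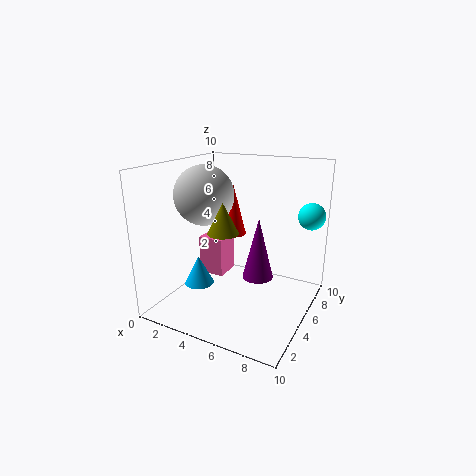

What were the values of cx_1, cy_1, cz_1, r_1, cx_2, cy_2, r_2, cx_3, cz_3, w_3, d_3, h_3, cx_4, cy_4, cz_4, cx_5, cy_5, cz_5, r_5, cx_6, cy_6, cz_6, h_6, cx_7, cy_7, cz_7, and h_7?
cx_1 = 3, cy_1 = 8, cz_1 = 4, r_1 = 1, cx_2 = 9, cy_2 = 9, r_2 = 1, cx_3 = 1, cz_3 = 1, w_3 = 2, d_3 = 2, h_3 = 3, cx_4 = 3, cy_4 = 4, cz_4 = 8, cx_5 = 7, cy_5 = 4, cz_5 = 3, r_5 = 1, cx_6 = 5, cy_6 = 3, cz_6 = 6, h_6 = 2, cx_7 = 3, cy_7 = 3, cz_7 = 2, h_7 = 2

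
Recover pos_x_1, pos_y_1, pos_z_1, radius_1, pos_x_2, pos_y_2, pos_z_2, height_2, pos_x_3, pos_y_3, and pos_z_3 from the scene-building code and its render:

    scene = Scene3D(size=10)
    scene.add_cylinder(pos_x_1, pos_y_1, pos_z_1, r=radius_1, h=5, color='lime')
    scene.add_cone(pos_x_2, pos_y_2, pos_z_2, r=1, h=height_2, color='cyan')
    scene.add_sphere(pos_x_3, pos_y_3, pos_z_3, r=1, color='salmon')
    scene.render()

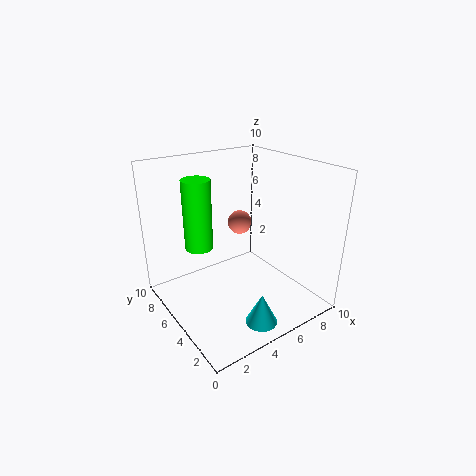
pos_x_1 = 3; pos_y_1 = 7; pos_z_1 = 4; radius_1 = 1; pos_x_2 = 4; pos_y_2 = 1; pos_z_2 = 1; height_2 = 2; pos_x_3 = 8; pos_y_3 = 9; pos_z_3 = 4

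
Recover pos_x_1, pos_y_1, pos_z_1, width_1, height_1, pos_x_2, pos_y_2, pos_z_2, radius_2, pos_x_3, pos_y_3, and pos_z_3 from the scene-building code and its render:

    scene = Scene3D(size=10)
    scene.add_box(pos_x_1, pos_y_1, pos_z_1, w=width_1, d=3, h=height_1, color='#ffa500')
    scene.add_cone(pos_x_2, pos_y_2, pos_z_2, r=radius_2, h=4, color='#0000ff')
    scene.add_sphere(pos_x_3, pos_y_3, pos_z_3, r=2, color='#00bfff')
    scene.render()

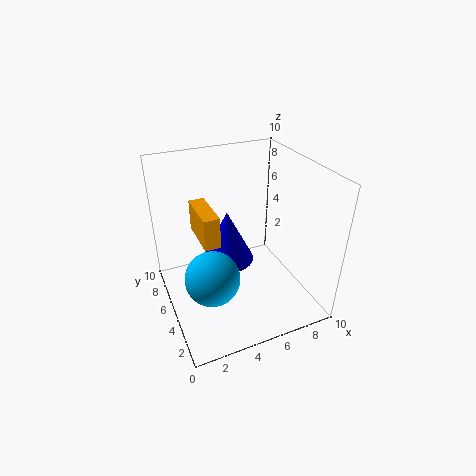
pos_x_1 = 2; pos_y_1 = 3; pos_z_1 = 6; width_1 = 1; height_1 = 2; pos_x_2 = 5; pos_y_2 = 7; pos_z_2 = 2; radius_2 = 2; pos_x_3 = 3; pos_y_3 = 5; pos_z_3 = 2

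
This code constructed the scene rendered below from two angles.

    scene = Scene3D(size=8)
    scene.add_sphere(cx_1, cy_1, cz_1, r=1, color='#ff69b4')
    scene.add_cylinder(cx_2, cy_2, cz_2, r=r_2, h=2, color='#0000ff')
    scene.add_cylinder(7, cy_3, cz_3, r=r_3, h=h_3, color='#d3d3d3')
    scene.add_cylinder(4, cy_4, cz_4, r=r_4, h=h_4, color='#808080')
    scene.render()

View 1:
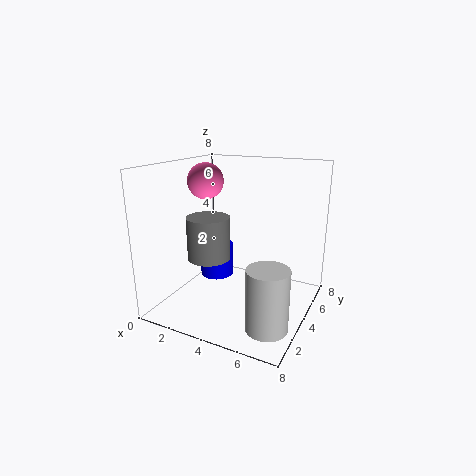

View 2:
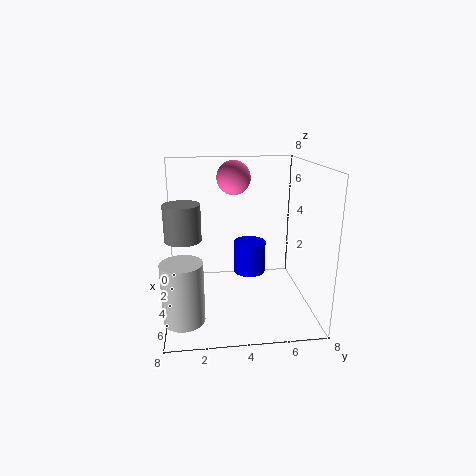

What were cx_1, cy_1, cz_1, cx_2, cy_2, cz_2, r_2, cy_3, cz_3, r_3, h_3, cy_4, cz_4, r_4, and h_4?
cx_1 = 2; cy_1 = 4; cz_1 = 7; cx_2 = 2; cy_2 = 5; cz_2 = 1; r_2 = 1; cy_3 = 1; cz_3 = 1; r_3 = 1; h_3 = 3; cy_4 = 1; cz_4 = 4; r_4 = 1; h_4 = 2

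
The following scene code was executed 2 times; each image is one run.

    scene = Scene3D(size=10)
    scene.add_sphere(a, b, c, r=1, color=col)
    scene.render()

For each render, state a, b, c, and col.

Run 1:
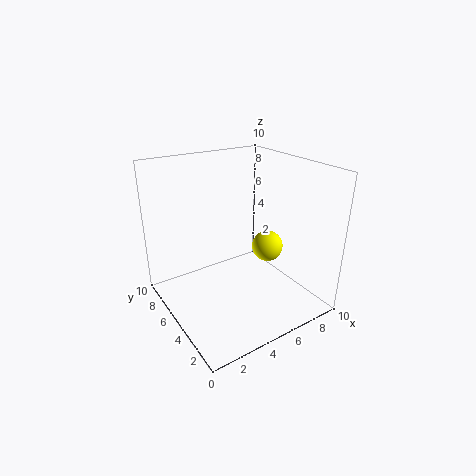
a = 6, b = 3, c = 5, col = 'yellow'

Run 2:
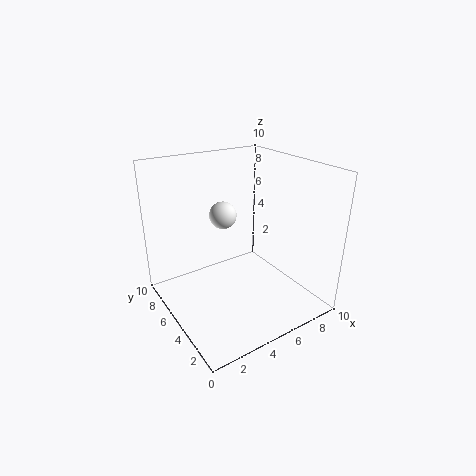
a = 5, b = 7, c = 6, col = 'white'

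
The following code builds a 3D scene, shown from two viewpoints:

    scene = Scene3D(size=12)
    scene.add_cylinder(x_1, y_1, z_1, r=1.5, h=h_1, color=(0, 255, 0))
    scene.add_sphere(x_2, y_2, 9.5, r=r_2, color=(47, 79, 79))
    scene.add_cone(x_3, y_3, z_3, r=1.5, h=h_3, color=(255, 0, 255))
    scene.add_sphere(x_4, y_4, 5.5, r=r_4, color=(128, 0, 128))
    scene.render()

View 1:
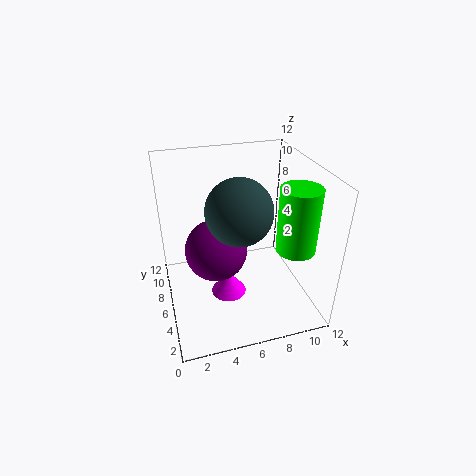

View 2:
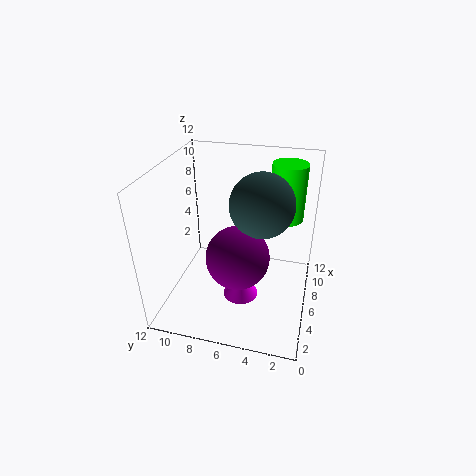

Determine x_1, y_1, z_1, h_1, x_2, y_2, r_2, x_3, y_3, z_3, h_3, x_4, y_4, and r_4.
x_1 = 9.5, y_1 = 2.5, z_1 = 6.5, h_1 = 5, x_2 = 5.5, y_2 = 4, r_2 = 2.5, x_3 = 5, y_3 = 5.5, z_3 = 1, h_3 = 2, x_4 = 4, y_4 = 5.5, r_4 = 2.5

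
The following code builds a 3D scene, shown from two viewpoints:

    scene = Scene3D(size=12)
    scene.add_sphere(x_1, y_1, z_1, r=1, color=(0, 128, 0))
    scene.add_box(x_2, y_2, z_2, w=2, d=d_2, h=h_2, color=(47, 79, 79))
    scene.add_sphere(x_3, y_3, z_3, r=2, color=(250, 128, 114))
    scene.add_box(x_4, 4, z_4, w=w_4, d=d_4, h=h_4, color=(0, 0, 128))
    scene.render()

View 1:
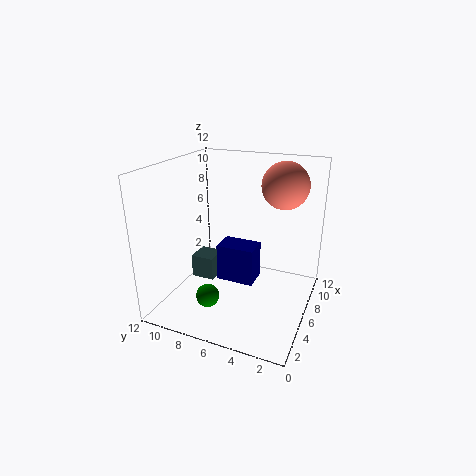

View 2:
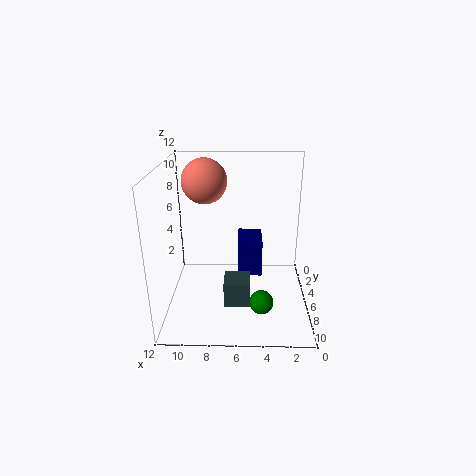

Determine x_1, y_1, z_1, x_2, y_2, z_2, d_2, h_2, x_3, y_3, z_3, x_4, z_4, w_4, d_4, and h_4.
x_1 = 4
y_1 = 8
z_1 = 1
x_2 = 5
y_2 = 8
z_2 = 2
d_2 = 2
h_2 = 2
x_3 = 9
y_3 = 3
z_3 = 10
x_4 = 4
z_4 = 3
w_4 = 2
d_4 = 3
h_4 = 3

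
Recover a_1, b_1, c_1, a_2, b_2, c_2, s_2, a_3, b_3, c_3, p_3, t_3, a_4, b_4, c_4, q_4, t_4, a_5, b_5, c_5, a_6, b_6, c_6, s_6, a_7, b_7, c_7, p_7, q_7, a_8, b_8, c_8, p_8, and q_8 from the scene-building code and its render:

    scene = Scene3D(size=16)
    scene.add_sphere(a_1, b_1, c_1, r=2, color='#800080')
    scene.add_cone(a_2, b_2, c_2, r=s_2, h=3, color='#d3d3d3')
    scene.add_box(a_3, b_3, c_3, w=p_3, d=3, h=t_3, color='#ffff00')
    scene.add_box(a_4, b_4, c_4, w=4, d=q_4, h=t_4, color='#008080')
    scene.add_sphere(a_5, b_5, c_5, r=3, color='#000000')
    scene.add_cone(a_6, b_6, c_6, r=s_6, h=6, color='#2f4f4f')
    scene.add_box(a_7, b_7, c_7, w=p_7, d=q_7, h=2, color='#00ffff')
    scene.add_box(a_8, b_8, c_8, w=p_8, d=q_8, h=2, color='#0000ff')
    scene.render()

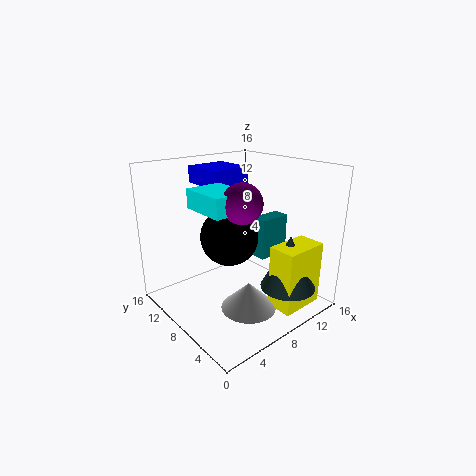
a_1 = 6, b_1 = 5, c_1 = 13, a_2 = 7, b_2 = 5, c_2 = 1, s_2 = 3, a_3 = 9, b_3 = 1, c_3 = 1, p_3 = 5, t_3 = 7, a_4 = 12, b_4 = 8, c_4 = 4, q_4 = 2, t_4 = 5, a_5 = 6, b_5 = 7, c_5 = 9, a_6 = 11, b_6 = 3, c_6 = 3, s_6 = 3, a_7 = 3, b_7 = 5, c_7 = 12, p_7 = 4, q_7 = 5, a_8 = 7, b_8 = 11, c_8 = 13, p_8 = 5, q_8 = 5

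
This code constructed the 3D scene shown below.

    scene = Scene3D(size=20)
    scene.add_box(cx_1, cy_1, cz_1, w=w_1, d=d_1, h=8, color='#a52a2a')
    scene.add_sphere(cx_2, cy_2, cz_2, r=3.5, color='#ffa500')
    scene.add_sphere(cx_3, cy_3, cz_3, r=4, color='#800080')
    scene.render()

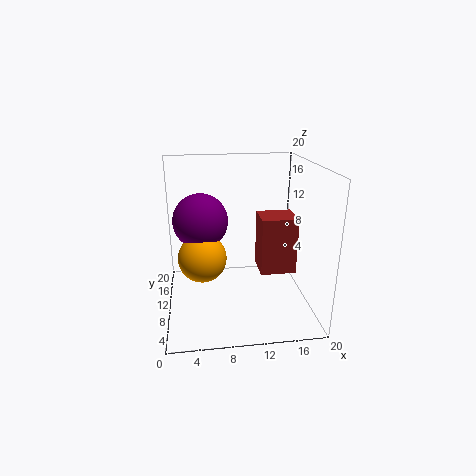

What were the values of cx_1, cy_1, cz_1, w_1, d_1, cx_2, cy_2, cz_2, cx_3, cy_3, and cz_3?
cx_1 = 13, cy_1 = 8, cz_1 = 5, w_1 = 5, d_1 = 4.5, cx_2 = 5, cy_2 = 11.5, cz_2 = 6.5, cx_3 = 5, cy_3 = 13.5, cz_3 = 11.5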